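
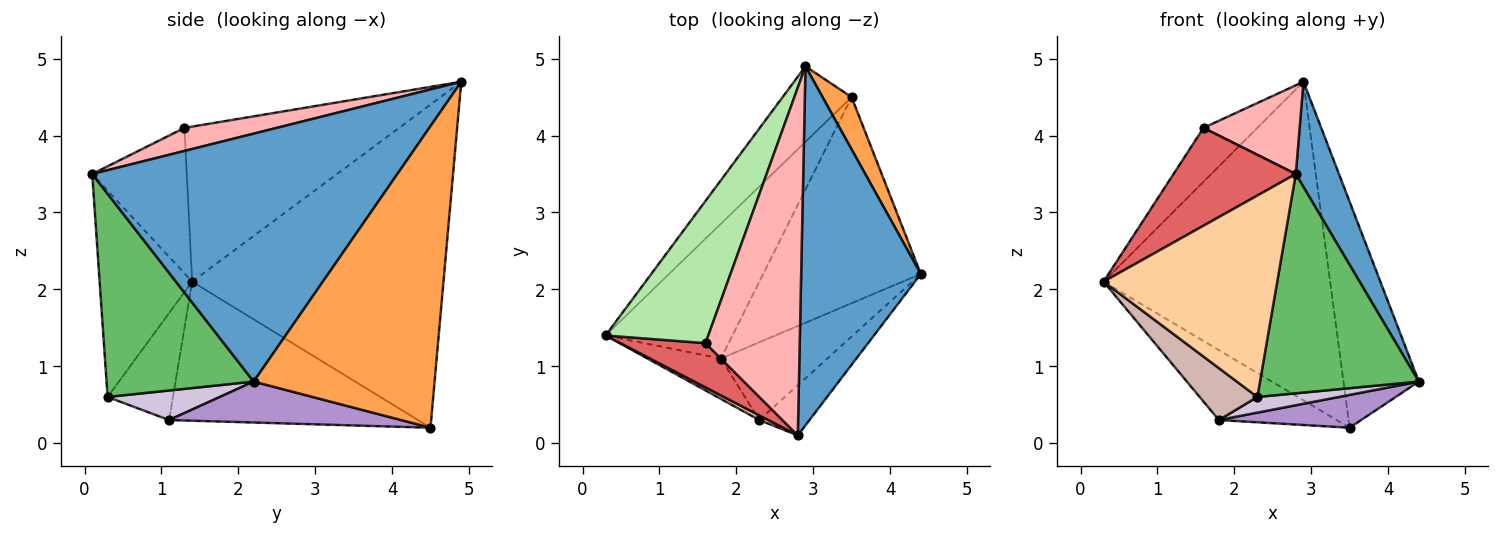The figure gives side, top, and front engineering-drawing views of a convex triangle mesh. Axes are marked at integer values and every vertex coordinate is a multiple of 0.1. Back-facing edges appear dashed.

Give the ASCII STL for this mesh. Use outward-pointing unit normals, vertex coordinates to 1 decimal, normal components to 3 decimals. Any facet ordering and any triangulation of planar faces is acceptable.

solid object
 facet normal 0.893 -0.126 0.431
  outer loop
   vertex 2.8 0.1 3.5
   vertex 4.4 2.2 0.8
   vertex 2.9 4.9 4.7
  endloop
 endfacet
 facet normal -0.734 0.661 -0.157
  outer loop
   vertex 3.5 4.5 0.2
   vertex 0.3 1.4 2.1
   vertex 2.9 4.9 4.7
  endloop
 endfacet
 facet normal 0.920 0.383 0.089
  outer loop
   vertex 3.5 4.5 0.2
   vertex 2.9 4.9 4.7
   vertex 4.4 2.2 0.8
  endloop
 endfacet
 facet normal -0.470 -0.882 0.020
  outer loop
   vertex 2.3 0.3 0.6
   vertex 2.8 0.1 3.5
   vertex 0.3 1.4 2.1
  endloop
 endfacet
 facet normal 0.670 -0.723 -0.165
  outer loop
   vertex 2.3 0.3 0.6
   vertex 4.4 2.2 0.8
   vertex 2.8 0.1 3.5
  endloop
 endfacet
 facet normal -0.816 0.205 0.541
  outer loop
   vertex 1.6 1.3 4.1
   vertex 2.9 4.9 4.7
   vertex 0.3 1.4 2.1
  endloop
 endfacet
 facet normal -0.576 -0.745 0.337
  outer loop
   vertex 1.6 1.3 4.1
   vertex 0.3 1.4 2.1
   vertex 2.8 0.1 3.5
  endloop
 endfacet
 facet normal 0.231 -0.241 0.943
  outer loop
   vertex 1.6 1.3 4.1
   vertex 2.8 0.1 3.5
   vertex 2.9 4.9 4.7
  endloop
 endfacet
 facet normal 0.248 -0.152 -0.957
  outer loop
   vertex 1.8 1.1 0.3
   vertex 3.5 4.5 0.2
   vertex 4.4 2.2 0.8
  endloop
 endfacet
 facet normal 0.263 -0.191 -0.946
  outer loop
   vertex 1.8 1.1 0.3
   vertex 4.4 2.2 0.8
   vertex 2.3 0.3 0.6
  endloop
 endfacet
 facet normal -0.697 0.330 -0.636
  outer loop
   vertex 1.8 1.1 0.3
   vertex 0.3 1.4 2.1
   vertex 3.5 4.5 0.2
  endloop
 endfacet
 facet normal -0.667 -0.588 -0.458
  outer loop
   vertex 1.8 1.1 0.3
   vertex 2.3 0.3 0.6
   vertex 0.3 1.4 2.1
  endloop
 endfacet
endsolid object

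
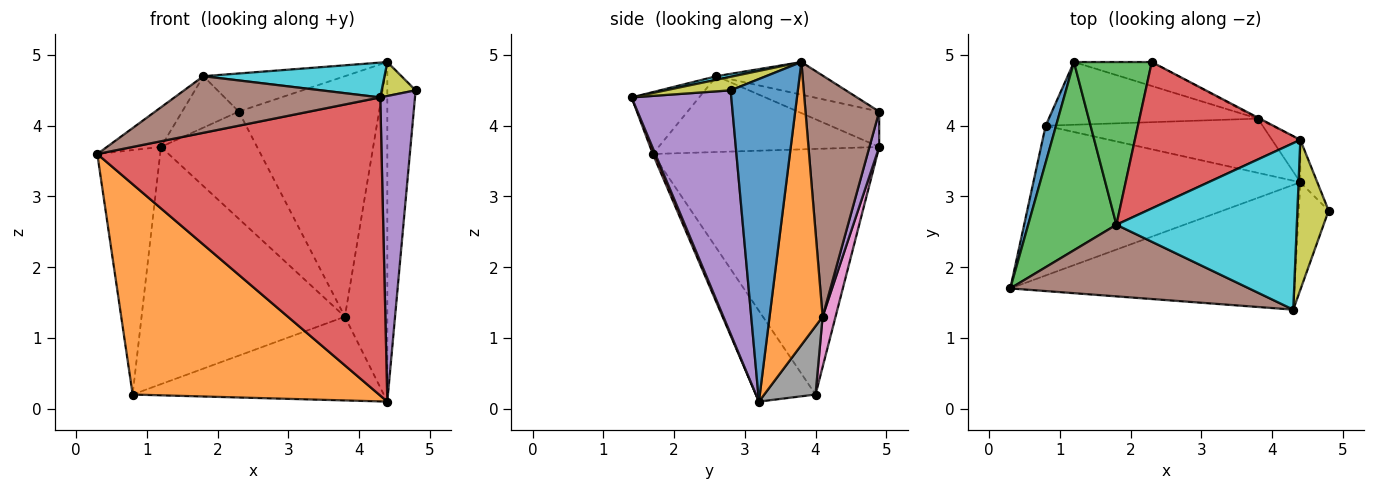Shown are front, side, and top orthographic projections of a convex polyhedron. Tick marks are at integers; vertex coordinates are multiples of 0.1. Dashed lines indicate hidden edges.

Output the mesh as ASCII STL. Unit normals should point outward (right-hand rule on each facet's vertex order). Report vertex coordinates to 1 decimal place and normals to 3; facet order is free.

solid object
 facet normal -0.962 0.269 0.041
  outer loop
   vertex 0.8 4.0 0.2
   vertex 0.3 1.7 3.6
   vertex 1.2 4.9 3.7
  endloop
 endfacet
 facet normal -0.193 -0.799 -0.569
  outer loop
   vertex 0.8 4.0 0.2
   vertex 4.4 3.2 0.1
   vertex 0.3 1.7 3.6
  endloop
 endfacet
 facet normal -0.644 0.158 0.749
  outer loop
   vertex 1.8 2.6 4.7
   vertex 1.2 4.9 3.7
   vertex 0.3 1.7 3.6
  endloop
 endfacet
 facet normal 0.008 -0.922 -0.386
  outer loop
   vertex 4.3 1.4 4.4
   vertex 0.3 1.7 3.6
   vertex 4.4 3.2 0.1
  endloop
 endfacet
 facet normal 0.938 -0.327 -0.115
  outer loop
   vertex 4.3 1.4 4.4
   vertex 4.4 3.2 0.1
   vertex 4.8 2.8 4.5
  endloop
 endfacet
 facet normal -0.199 -0.608 0.769
  outer loop
   vertex 4.3 1.4 4.4
   vertex 1.8 2.6 4.7
   vertex 0.3 1.7 3.6
  endloop
 endfacet
 facet normal 0.061 0.965 -0.255
  outer loop
   vertex 3.8 4.1 1.3
   vertex 0.8 4.0 0.2
   vertex 1.2 4.9 3.7
  endloop
 endfacet
 facet normal 0.169 0.827 -0.536
  outer loop
   vertex 3.8 4.1 1.3
   vertex 4.4 3.2 0.1
   vertex 0.8 4.0 0.2
  endloop
 endfacet
 facet normal 0.390 -0.203 0.898
  outer loop
   vertex 4.4 3.8 4.9
   vertex 4.3 1.4 4.4
   vertex 4.8 2.8 4.5
  endloop
 endfacet
 facet normal 0.019 -0.205 0.979
  outer loop
   vertex 4.4 3.8 4.9
   vertex 1.8 2.6 4.7
   vertex 4.3 1.4 4.4
  endloop
 endfacet
 facet normal 0.921 0.388 -0.048
  outer loop
   vertex 4.4 3.8 4.9
   vertex 4.8 2.8 4.5
   vertex 4.4 3.2 0.1
  endloop
 endfacet
 facet normal 0.778 0.623 -0.078
  outer loop
   vertex 4.4 3.8 4.9
   vertex 4.4 3.2 0.1
   vertex 3.8 4.1 1.3
  endloop
 endfacet
 facet normal -0.398 0.277 0.875
  outer loop
   vertex 2.3 4.9 4.2
   vertex 1.2 4.9 3.7
   vertex 1.8 2.6 4.7
  endloop
 endfacet
 facet normal -0.187 0.247 0.951
  outer loop
   vertex 2.3 4.9 4.2
   vertex 1.8 2.6 4.7
   vertex 4.4 3.8 4.9
  endloop
 endfacet
 facet normal 0.099 0.971 -0.217
  outer loop
   vertex 2.3 4.9 4.2
   vertex 3.8 4.1 1.3
   vertex 1.2 4.9 3.7
  endloop
 endfacet
 facet normal 0.465 0.885 -0.004
  outer loop
   vertex 2.3 4.9 4.2
   vertex 4.4 3.8 4.9
   vertex 3.8 4.1 1.3
  endloop
 endfacet
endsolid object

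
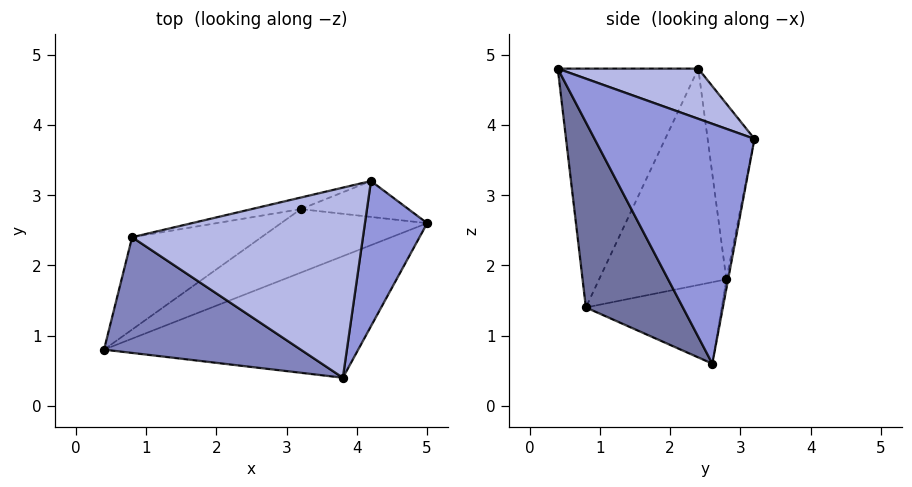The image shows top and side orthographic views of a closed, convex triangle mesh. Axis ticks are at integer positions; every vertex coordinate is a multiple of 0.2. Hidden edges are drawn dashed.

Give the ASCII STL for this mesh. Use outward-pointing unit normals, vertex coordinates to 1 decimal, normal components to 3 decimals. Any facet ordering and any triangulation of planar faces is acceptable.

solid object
 facet normal 0.278 -0.881 -0.382
  outer loop
   vertex 3.8 0.4 4.8
   vertex 0.4 0.8 1.4
   vertex 5.0 2.6 0.6
  endloop
 endfacet
 facet normal -0.505 -0.757 0.416
  outer loop
   vertex 0.8 2.4 4.8
   vertex 0.4 0.8 1.4
   vertex 3.8 0.4 4.8
  endloop
 endfacet
 facet normal 0.967 -0.049 0.251
  outer loop
   vertex 4.2 3.2 3.8
   vertex 3.8 0.4 4.8
   vertex 5.0 2.6 0.6
  endloop
 endfacet
 facet normal 0.202 0.304 0.931
  outer loop
   vertex 4.2 3.2 3.8
   vertex 0.8 2.4 4.8
   vertex 3.8 0.4 4.8
  endloop
 endfacet
 facet normal -0.370 0.651 -0.663
  outer loop
   vertex 3.2 2.8 1.8
   vertex 5.0 2.6 0.6
   vertex 0.4 0.8 1.4
  endloop
 endfacet
 facet normal -0.522 0.794 -0.312
  outer loop
   vertex 3.2 2.8 1.8
   vertex 0.4 0.8 1.4
   vertex 0.8 2.4 4.8
  endloop
 endfacet
 facet normal -0.016 0.982 -0.188
  outer loop
   vertex 3.2 2.8 1.8
   vertex 4.2 3.2 3.8
   vertex 5.0 2.6 0.6
  endloop
 endfacet
 facet normal -0.248 0.966 -0.069
  outer loop
   vertex 3.2 2.8 1.8
   vertex 0.8 2.4 4.8
   vertex 4.2 3.2 3.8
  endloop
 endfacet
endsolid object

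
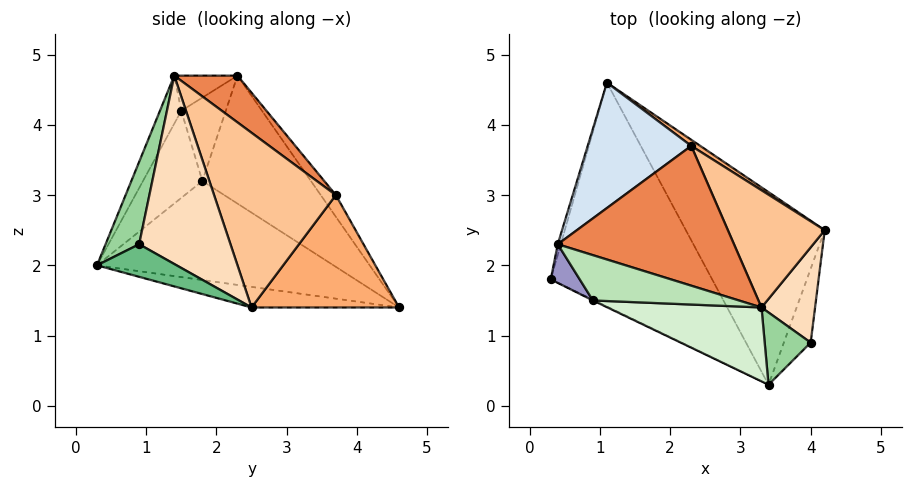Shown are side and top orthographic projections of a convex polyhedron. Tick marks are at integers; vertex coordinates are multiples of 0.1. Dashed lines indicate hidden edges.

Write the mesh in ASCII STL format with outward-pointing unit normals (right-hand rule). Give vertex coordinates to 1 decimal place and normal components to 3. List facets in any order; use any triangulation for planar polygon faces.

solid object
 facet normal -0.965 0.261 -0.023
  outer loop
   vertex 0.4 2.3 4.7
   vertex 1.1 4.6 1.4
   vertex 0.3 1.8 3.2
  endloop
 endfacet
 facet normal -0.486 -0.370 -0.792
  outer loop
   vertex 3.4 0.3 2.0
   vertex 0.3 1.8 3.2
   vertex 1.1 4.6 1.4
  endloop
 endfacet
 facet normal -0.143 -0.212 -0.967
  outer loop
   vertex 3.4 0.3 2.0
   vertex 1.1 4.6 1.4
   vertex 4.2 2.5 1.4
  endloop
 endfacet
 facet normal -0.115 0.826 0.551
  outer loop
   vertex 2.3 3.7 3.0
   vertex 1.1 4.6 1.4
   vertex 0.4 2.3 4.7
  endloop
 endfacet
 facet normal 0.198 0.637 0.745
  outer loop
   vertex 2.3 3.7 3.0
   vertex 0.4 2.3 4.7
   vertex 3.3 1.4 4.7
  endloop
 endfacet
 facet normal 0.560 0.827 0.045
  outer loop
   vertex 2.3 3.7 3.0
   vertex 4.2 2.5 1.4
   vertex 1.1 4.6 1.4
  endloop
 endfacet
 facet normal 0.704 0.594 0.390
  outer loop
   vertex 2.3 3.7 3.0
   vertex 3.3 1.4 4.7
   vertex 4.2 2.5 1.4
  endloop
 endfacet
 facet normal 0.961 0.034 0.273
  outer loop
   vertex 4.0 0.9 2.3
   vertex 4.2 2.5 1.4
   vertex 3.3 1.4 4.7
  endloop
 endfacet
 facet normal 0.703 -0.413 -0.579
  outer loop
   vertex 4.0 0.9 2.3
   vertex 3.4 0.3 2.0
   vertex 4.2 2.5 1.4
  endloop
 endfacet
 facet normal 0.582 -0.745 0.325
  outer loop
   vertex 4.0 0.9 2.3
   vertex 3.3 1.4 4.7
   vertex 3.4 0.3 2.0
  endloop
 endfacet
 facet normal -0.187 -0.602 0.776
  outer loop
   vertex 0.9 1.5 4.2
   vertex 3.3 1.4 4.7
   vertex 0.4 2.3 4.7
  endloop
 endfacet
 facet normal -0.116 -0.921 0.371
  outer loop
   vertex 0.9 1.5 4.2
   vertex 3.4 0.3 2.0
   vertex 3.3 1.4 4.7
  endloop
 endfacet
 facet normal -0.739 -0.623 0.257
  outer loop
   vertex 0.9 1.5 4.2
   vertex 0.4 2.3 4.7
   vertex 0.3 1.8 3.2
  endloop
 endfacet
 facet normal -0.438 -0.899 -0.007
  outer loop
   vertex 0.9 1.5 4.2
   vertex 0.3 1.8 3.2
   vertex 3.4 0.3 2.0
  endloop
 endfacet
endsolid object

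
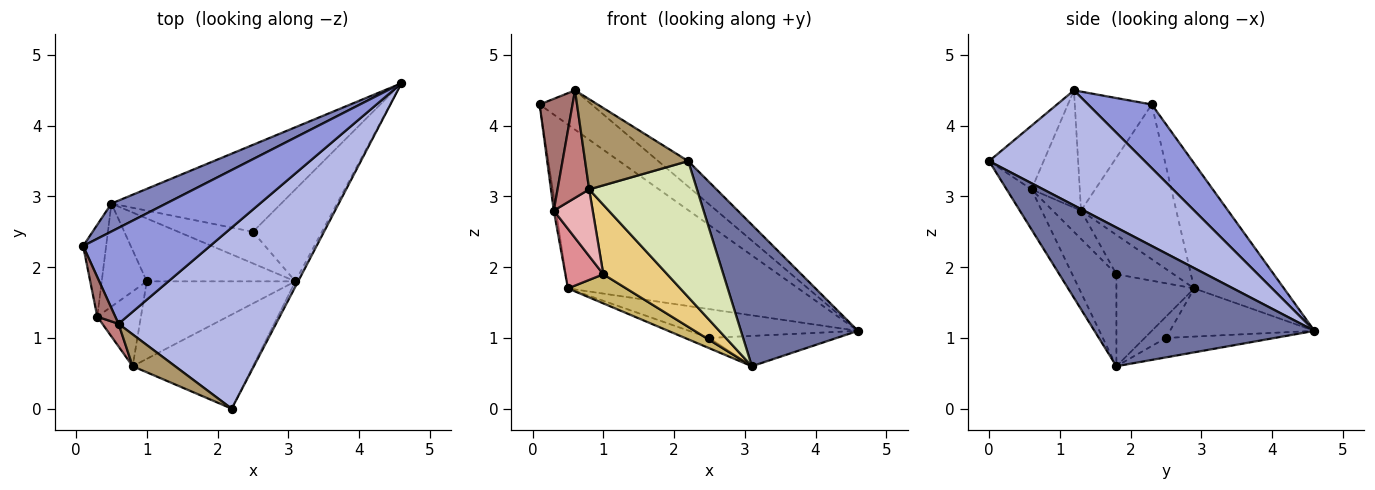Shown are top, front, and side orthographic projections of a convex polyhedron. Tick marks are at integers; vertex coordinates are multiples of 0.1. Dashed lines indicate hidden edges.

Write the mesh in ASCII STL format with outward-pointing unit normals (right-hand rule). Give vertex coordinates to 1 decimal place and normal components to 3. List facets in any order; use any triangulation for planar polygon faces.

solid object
 facet normal 0.883 -0.470 -0.018
  outer loop
   vertex 3.1 1.8 0.6
   vertex 4.6 4.6 1.1
   vertex 2.2 0.0 3.5
  endloop
 endfacet
 facet normal -0.359 0.920 0.157
  outer loop
   vertex 0.5 2.9 1.7
   vertex 0.1 2.3 4.3
   vertex 4.6 4.6 1.1
  endloop
 endfacet
 facet normal 0.421 0.344 0.839
  outer loop
   vertex 0.6 1.2 4.5
   vertex 4.6 4.6 1.1
   vertex 0.1 2.3 4.3
  endloop
 endfacet
 facet normal 0.586 0.113 0.802
  outer loop
   vertex 0.6 1.2 4.5
   vertex 2.2 0.0 3.5
   vertex 4.6 4.6 1.1
  endloop
 endfacet
 facet normal -0.259 0.302 -0.917
  outer loop
   vertex 2.5 2.5 1.0
   vertex 4.6 4.6 1.1
   vertex 3.1 1.8 0.6
  endloop
 endfacet
 facet normal -0.260 0.304 -0.917
  outer loop
   vertex 2.5 2.5 1.0
   vertex 0.5 2.9 1.7
   vertex 4.6 4.6 1.1
  endloop
 endfacet
 facet normal -0.261 0.301 -0.917
  outer loop
   vertex 2.5 2.5 1.0
   vertex 3.1 1.8 0.6
   vertex 0.5 2.9 1.7
  endloop
 endfacet
 facet normal -0.186 -0.808 -0.559
  outer loop
   vertex 0.8 0.6 3.1
   vertex 3.1 1.8 0.6
   vertex 2.2 0.0 3.5
  endloop
 endfacet
 facet normal -0.447 -0.844 0.298
  outer loop
   vertex 0.8 0.6 3.1
   vertex 2.2 0.0 3.5
   vertex 0.6 1.2 4.5
  endloop
 endfacet
 facet normal -0.490 -0.366 -0.791
  outer loop
   vertex 1.0 1.8 1.9
   vertex 0.5 2.9 1.7
   vertex 3.1 1.8 0.6
  endloop
 endfacet
 facet normal -0.419 -0.606 -0.676
  outer loop
   vertex 1.0 1.8 1.9
   vertex 3.1 1.8 0.6
   vertex 0.8 0.6 3.1
  endloop
 endfacet
 facet normal -0.989 0.023 -0.147
  outer loop
   vertex 0.3 1.3 2.8
   vertex 0.1 2.3 4.3
   vertex 0.5 2.9 1.7
  endloop
 endfacet
 facet normal -0.911 -0.389 0.138
  outer loop
   vertex 0.3 1.3 2.8
   vertex 0.6 1.2 4.5
   vertex 0.1 2.3 4.3
  endloop
 endfacet
 facet normal -0.831 -0.544 0.115
  outer loop
   vertex 0.3 1.3 2.8
   vertex 0.8 0.6 3.1
   vertex 0.6 1.2 4.5
  endloop
 endfacet
 facet normal -0.603 -0.400 -0.691
  outer loop
   vertex 0.3 1.3 2.8
   vertex 0.5 2.9 1.7
   vertex 1.0 1.8 1.9
  endloop
 endfacet
 facet normal -0.436 -0.599 -0.672
  outer loop
   vertex 0.3 1.3 2.8
   vertex 1.0 1.8 1.9
   vertex 0.8 0.6 3.1
  endloop
 endfacet
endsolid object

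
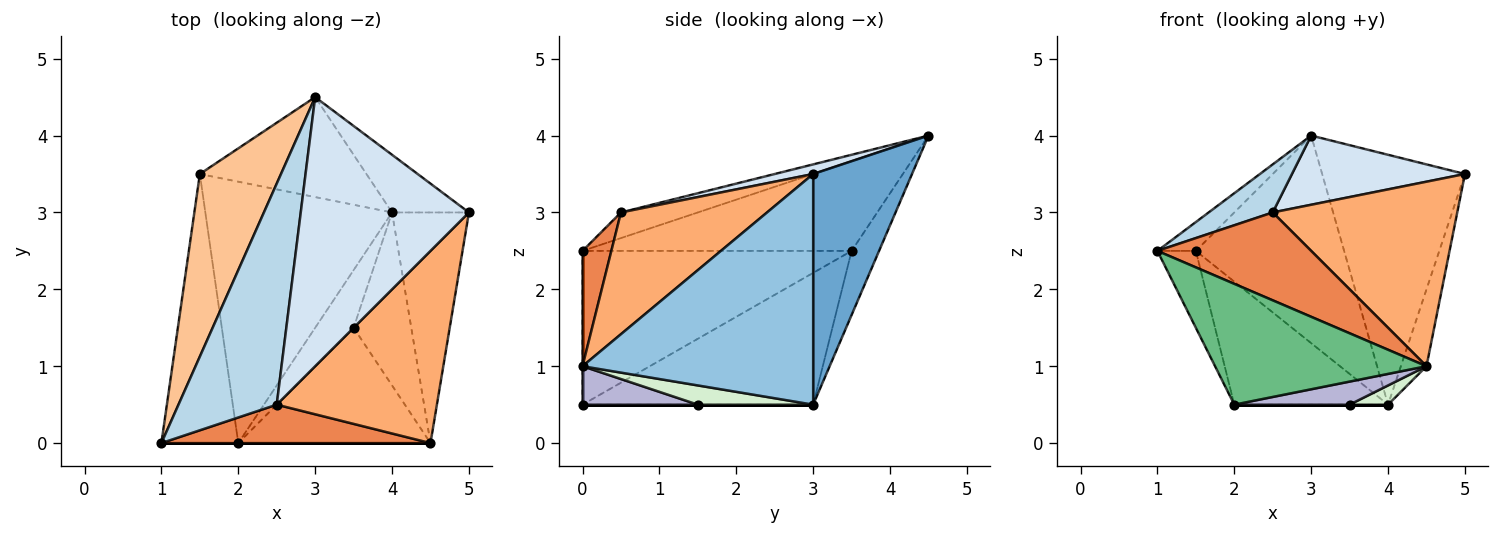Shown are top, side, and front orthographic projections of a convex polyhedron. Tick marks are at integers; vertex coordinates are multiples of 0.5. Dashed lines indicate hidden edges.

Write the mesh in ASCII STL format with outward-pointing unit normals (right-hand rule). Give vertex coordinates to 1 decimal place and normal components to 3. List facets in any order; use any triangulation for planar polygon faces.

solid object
 facet normal 0.559 0.808 -0.186
  outer loop
   vertex 4.0 3.0 0.5
   vertex 3.0 4.5 4.0
   vertex 5.0 3.0 3.5
  endloop
 endfacet
 facet normal 0.943 0.105 -0.314
  outer loop
   vertex 4.5 0.0 1.0
   vertex 4.0 3.0 0.5
   vertex 5.0 3.0 3.5
  endloop
 endfacet
 facet normal -0.247 -0.206 0.947
  outer loop
   vertex 2.5 0.5 3.0
   vertex 3.0 4.5 4.0
   vertex 1.0 0.0 2.5
  endloop
 endfacet
 facet normal 0.055 -0.249 0.967
  outer loop
   vertex 2.5 0.5 3.0
   vertex 5.0 3.0 3.5
   vertex 3.0 4.5 4.0
  endloop
 endfacet
 facet normal 0.169 -0.903 0.395
  outer loop
   vertex 2.5 0.5 3.0
   vertex 1.0 0.0 2.5
   vertex 4.5 0.0 1.0
  endloop
 endfacet
 facet normal 0.481 -0.607 0.633
  outer loop
   vertex 2.5 0.5 3.0
   vertex 4.5 0.0 1.0
   vertex 5.0 3.0 3.5
  endloop
 endfacet
 facet normal -0.737 0.105 0.667
  outer loop
   vertex 1.5 3.5 2.5
   vertex 1.0 0.0 2.5
   vertex 3.0 4.5 4.0
  endloop
 endfacet
 facet normal -0.165 0.889 -0.428
  outer loop
   vertex 1.5 3.5 2.5
   vertex 3.0 4.5 4.0
   vertex 4.0 3.0 0.5
  endloop
 endfacet
 facet normal 0.000 -1.000 0.000
  outer loop
   vertex 2.0 0.0 0.5
   vertex 4.5 0.0 1.0
   vertex 1.0 0.0 2.5
  endloop
 endfacet
 facet normal -0.887 0.127 -0.444
  outer loop
   vertex 2.0 0.0 0.5
   vertex 1.0 0.0 2.5
   vertex 1.5 3.5 2.5
  endloop
 endfacet
 facet normal -0.538 0.359 -0.763
  outer loop
   vertex 2.0 0.0 0.5
   vertex 1.5 3.5 2.5
   vertex 4.0 3.0 0.5
  endloop
 endfacet
 facet normal 0.314 -0.105 -0.943
  outer loop
   vertex 3.5 1.5 0.5
   vertex 4.0 3.0 0.5
   vertex 4.5 0.0 1.0
  endloop
 endfacet
 facet normal 0.000 0.000 -1.000
  outer loop
   vertex 3.5 1.5 0.5
   vertex 2.0 0.0 0.5
   vertex 4.0 3.0 0.5
  endloop
 endfacet
 facet normal 0.192 -0.192 -0.962
  outer loop
   vertex 3.5 1.5 0.5
   vertex 4.5 0.0 1.0
   vertex 2.0 0.0 0.5
  endloop
 endfacet
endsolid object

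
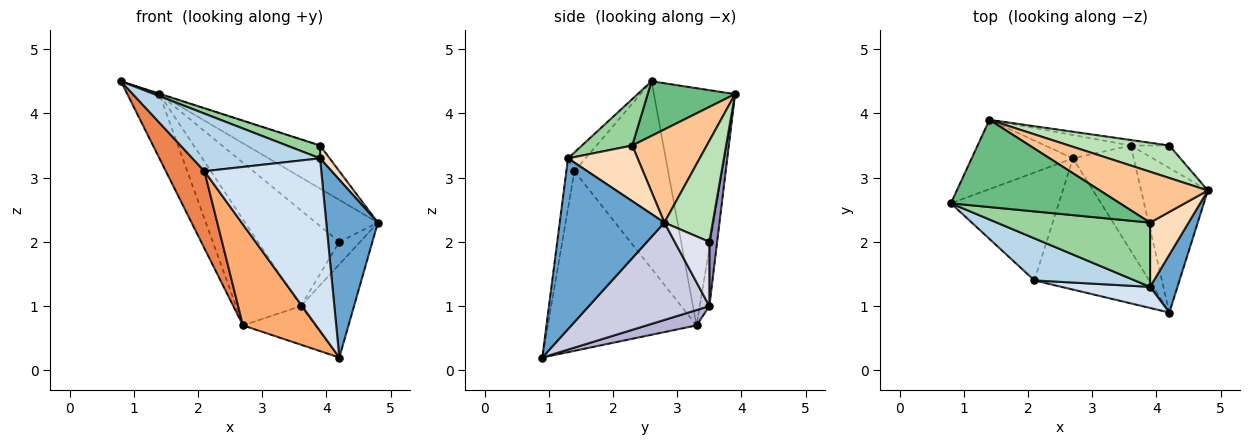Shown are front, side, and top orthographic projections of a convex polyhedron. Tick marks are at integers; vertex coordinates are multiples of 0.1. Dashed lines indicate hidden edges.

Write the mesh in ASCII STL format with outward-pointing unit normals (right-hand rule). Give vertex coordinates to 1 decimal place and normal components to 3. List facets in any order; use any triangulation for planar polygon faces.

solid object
 facet normal 0.888 -0.438 0.142
  outer loop
   vertex 3.9 1.3 3.3
   vertex 4.2 0.9 0.2
   vertex 4.8 2.8 2.3
  endloop
 endfacet
 facet normal -0.864 0.342 -0.369
  outer loop
   vertex 2.7 3.3 0.7
   vertex 0.8 2.6 4.5
   vertex 1.4 3.9 4.3
  endloop
 endfacet
 facet normal -0.110 -0.803 0.586
  outer loop
   vertex 2.1 1.4 3.1
   vertex 3.9 1.3 3.3
   vertex 0.8 2.6 4.5
  endloop
 endfacet
 facet normal -0.068 -0.990 0.121
  outer loop
   vertex 2.1 1.4 3.1
   vertex 4.2 0.9 0.2
   vertex 3.9 1.3 3.3
  endloop
 endfacet
 facet normal -0.816 -0.336 -0.470
  outer loop
   vertex 2.1 1.4 3.1
   vertex 0.8 2.6 4.5
   vertex 2.7 3.3 0.7
  endloop
 endfacet
 facet normal -0.778 -0.383 -0.498
  outer loop
   vertex 2.1 1.4 3.1
   vertex 2.7 3.3 0.7
   vertex 4.2 0.9 0.2
  endloop
 endfacet
 facet normal 0.550 0.540 0.637
  outer loop
   vertex 3.9 2.3 3.5
   vertex 4.8 2.8 2.3
   vertex 1.4 3.9 4.3
  endloop
 endfacet
 facet normal 0.817 -0.113 0.566
  outer loop
   vertex 3.9 2.3 3.5
   vertex 3.9 1.3 3.3
   vertex 4.8 2.8 2.3
  endloop
 endfacet
 facet normal 0.307 0.005 0.952
  outer loop
   vertex 3.9 2.3 3.5
   vertex 1.4 3.9 4.3
   vertex 0.8 2.6 4.5
  endloop
 endfacet
 facet normal 0.285 -0.188 0.940
  outer loop
   vertex 3.9 2.3 3.5
   vertex 0.8 2.6 4.5
   vertex 3.9 1.3 3.3
  endloop
 endfacet
 facet normal 0.524 0.673 0.521
  outer loop
   vertex 4.2 3.5 2.0
   vertex 1.4 3.9 4.3
   vertex 4.8 2.8 2.3
  endloop
 endfacet
 facet normal -0.144 0.966 -0.213
  outer loop
   vertex 3.6 3.5 1.0
   vertex 2.7 3.3 0.7
   vertex 1.4 3.9 4.3
  endloop
 endfacet
 facet normal 0.095 0.994 -0.057
  outer loop
   vertex 3.6 3.5 1.0
   vertex 1.4 3.9 4.3
   vertex 4.2 3.5 2.0
  endloop
 endfacet
 facet normal 0.230 0.334 -0.914
  outer loop
   vertex 3.6 3.5 1.0
   vertex 4.2 0.9 0.2
   vertex 2.7 3.3 0.7
  endloop
 endfacet
 facet normal 0.775 0.342 -0.531
  outer loop
   vertex 3.6 3.5 1.0
   vertex 4.8 2.8 2.3
   vertex 4.2 0.9 0.2
  endloop
 endfacet
 facet normal 0.762 0.457 -0.457
  outer loop
   vertex 3.6 3.5 1.0
   vertex 4.2 3.5 2.0
   vertex 4.8 2.8 2.3
  endloop
 endfacet
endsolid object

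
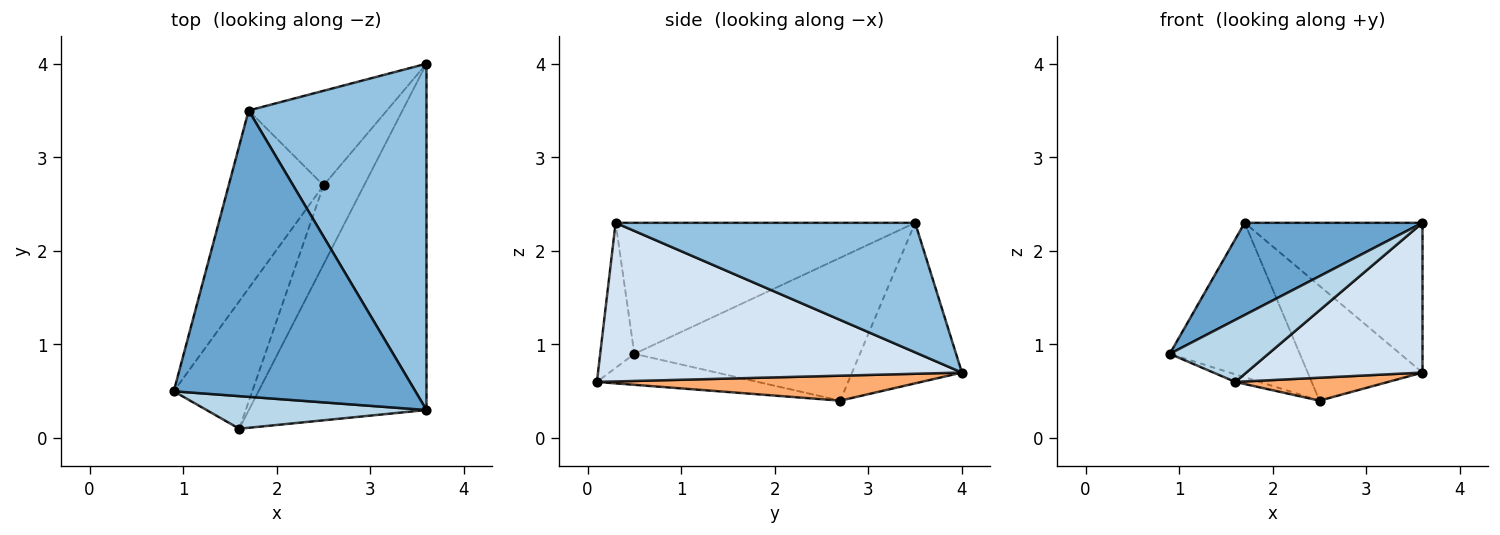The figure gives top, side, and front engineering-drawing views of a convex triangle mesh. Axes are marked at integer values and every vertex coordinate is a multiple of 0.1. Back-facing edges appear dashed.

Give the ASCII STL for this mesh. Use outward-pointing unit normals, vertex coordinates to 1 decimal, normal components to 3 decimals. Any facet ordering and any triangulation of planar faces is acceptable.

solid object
 facet normal -0.459 -0.272 0.846
  outer loop
   vertex 1.7 3.5 2.3
   vertex 0.9 0.5 0.9
   vertex 3.6 0.3 2.3
  endloop
 endfacet
 facet normal 0.556 0.330 0.763
  outer loop
   vertex 1.7 3.5 2.3
   vertex 3.6 0.3 2.3
   vertex 3.6 4.0 0.7
  endloop
 endfacet
 facet normal -0.293 -0.846 0.445
  outer loop
   vertex 1.6 0.1 0.6
   vertex 3.6 0.3 2.3
   vertex 0.9 0.5 0.9
  endloop
 endfacet
 facet normal 0.634 -0.307 -0.710
  outer loop
   vertex 1.6 0.1 0.6
   vertex 3.6 4.0 0.7
   vertex 3.6 0.3 2.3
  endloop
 endfacet
 facet normal -0.366 0.055 -0.929
  outer loop
   vertex 2.5 2.7 0.4
   vertex 1.6 0.1 0.6
   vertex 0.9 0.5 0.9
  endloop
 endfacet
 facet normal 0.509 -0.240 -0.827
  outer loop
   vertex 2.5 2.7 0.4
   vertex 3.6 4.0 0.7
   vertex 1.6 0.1 0.6
  endloop
 endfacet
 facet normal -0.751 0.433 -0.499
  outer loop
   vertex 2.5 2.7 0.4
   vertex 0.9 0.5 0.9
   vertex 1.7 3.5 2.3
  endloop
 endfacet
 facet normal -0.594 0.621 -0.512
  outer loop
   vertex 2.5 2.7 0.4
   vertex 1.7 3.5 2.3
   vertex 3.6 4.0 0.7
  endloop
 endfacet
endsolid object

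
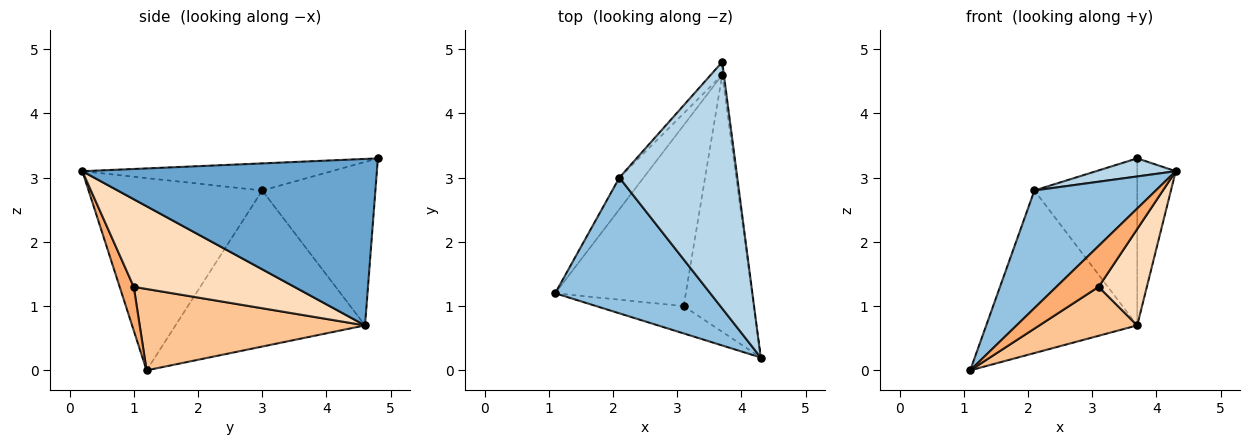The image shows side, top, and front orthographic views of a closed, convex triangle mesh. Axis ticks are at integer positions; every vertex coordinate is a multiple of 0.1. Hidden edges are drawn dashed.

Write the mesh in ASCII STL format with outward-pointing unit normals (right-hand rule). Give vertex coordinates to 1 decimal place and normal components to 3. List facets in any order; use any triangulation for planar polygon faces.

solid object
 facet normal 0.991 0.130 -0.010
  outer loop
   vertex 3.7 4.6 0.7
   vertex 3.7 4.8 3.3
   vertex 4.3 0.2 3.1
  endloop
 endfacet
 facet normal -0.684 -0.478 0.551
  outer loop
   vertex 2.1 3.0 2.8
   vertex 1.1 1.2 0.0
   vertex 4.3 0.2 3.1
  endloop
 endfacet
 facet normal -0.223 -0.071 0.972
  outer loop
   vertex 2.1 3.0 2.8
   vertex 4.3 0.2 3.1
   vertex 3.7 4.8 3.3
  endloop
 endfacet
 facet normal -0.776 0.619 -0.120
  outer loop
   vertex 2.1 3.0 2.8
   vertex 3.7 4.6 0.7
   vertex 1.1 1.2 0.0
  endloop
 endfacet
 facet normal -0.739 0.671 -0.052
  outer loop
   vertex 2.1 3.0 2.8
   vertex 3.7 4.8 3.3
   vertex 3.7 4.6 0.7
  endloop
 endfacet
 facet normal 0.267 -0.802 -0.535
  outer loop
   vertex 3.1 1.0 1.3
   vertex 4.3 0.2 3.1
   vertex 1.1 1.2 0.0
  endloop
 endfacet
 facet normal 0.515 -0.224 -0.827
  outer loop
   vertex 3.1 1.0 1.3
   vertex 1.1 1.2 0.0
   vertex 3.7 4.6 0.7
  endloop
 endfacet
 facet normal 0.760 -0.228 -0.608
  outer loop
   vertex 3.1 1.0 1.3
   vertex 3.7 4.6 0.7
   vertex 4.3 0.2 3.1
  endloop
 endfacet
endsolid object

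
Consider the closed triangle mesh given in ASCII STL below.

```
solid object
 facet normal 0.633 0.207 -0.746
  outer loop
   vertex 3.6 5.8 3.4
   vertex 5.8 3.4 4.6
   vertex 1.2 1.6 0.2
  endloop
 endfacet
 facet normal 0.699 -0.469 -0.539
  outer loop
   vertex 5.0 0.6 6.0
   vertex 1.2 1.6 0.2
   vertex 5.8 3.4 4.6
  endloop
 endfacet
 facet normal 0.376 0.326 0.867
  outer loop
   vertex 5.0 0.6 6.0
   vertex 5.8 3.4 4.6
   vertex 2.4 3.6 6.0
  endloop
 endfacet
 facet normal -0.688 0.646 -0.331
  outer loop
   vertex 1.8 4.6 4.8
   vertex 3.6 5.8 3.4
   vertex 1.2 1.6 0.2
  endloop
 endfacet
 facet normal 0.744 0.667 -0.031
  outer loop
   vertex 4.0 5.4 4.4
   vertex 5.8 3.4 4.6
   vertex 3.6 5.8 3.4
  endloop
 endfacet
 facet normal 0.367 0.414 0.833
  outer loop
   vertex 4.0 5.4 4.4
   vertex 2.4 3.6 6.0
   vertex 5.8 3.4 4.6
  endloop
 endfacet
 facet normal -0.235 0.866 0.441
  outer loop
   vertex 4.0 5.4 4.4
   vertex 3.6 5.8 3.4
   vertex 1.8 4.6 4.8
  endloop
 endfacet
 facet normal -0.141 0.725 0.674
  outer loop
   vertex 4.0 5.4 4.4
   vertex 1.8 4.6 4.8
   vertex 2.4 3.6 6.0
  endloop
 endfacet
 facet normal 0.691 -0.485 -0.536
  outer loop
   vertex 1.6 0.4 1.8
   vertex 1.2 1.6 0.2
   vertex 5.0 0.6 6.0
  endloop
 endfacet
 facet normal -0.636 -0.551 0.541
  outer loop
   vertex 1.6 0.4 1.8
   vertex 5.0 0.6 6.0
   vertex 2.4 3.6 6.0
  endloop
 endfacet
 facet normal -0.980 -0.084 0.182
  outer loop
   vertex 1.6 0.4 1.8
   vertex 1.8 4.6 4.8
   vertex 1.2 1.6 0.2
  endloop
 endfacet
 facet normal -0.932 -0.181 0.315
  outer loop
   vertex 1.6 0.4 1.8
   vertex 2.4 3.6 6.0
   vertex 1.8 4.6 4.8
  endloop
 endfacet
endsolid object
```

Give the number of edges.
18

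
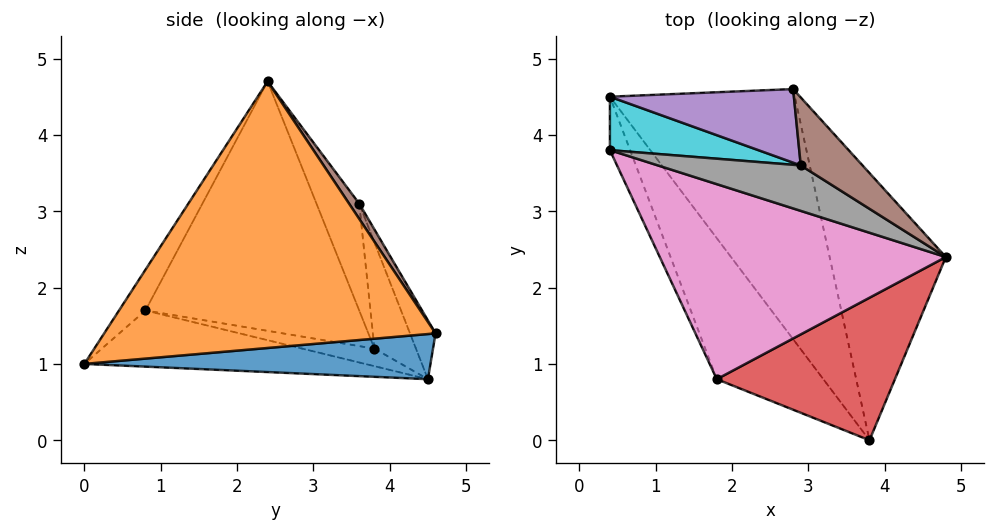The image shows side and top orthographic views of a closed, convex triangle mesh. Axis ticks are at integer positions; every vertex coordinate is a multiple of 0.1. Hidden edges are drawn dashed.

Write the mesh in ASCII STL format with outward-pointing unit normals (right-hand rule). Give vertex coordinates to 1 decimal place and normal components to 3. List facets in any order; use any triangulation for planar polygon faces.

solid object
 facet normal 0.235 0.135 -0.963
  outer loop
   vertex 2.8 4.6 1.4
   vertex 3.8 0.0 1.0
   vertex 0.4 4.5 0.8
  endloop
 endfacet
 facet normal 0.893 0.228 -0.389
  outer loop
   vertex 2.8 4.6 1.4
   vertex 4.8 2.4 4.7
   vertex 3.8 0.0 1.0
  endloop
 endfacet
 facet normal -0.434 -0.365 -0.824
  outer loop
   vertex 1.8 0.8 1.7
   vertex 0.4 4.5 0.8
   vertex 3.8 0.0 1.0
  endloop
 endfacet
 facet normal -0.129 -0.816 0.564
  outer loop
   vertex 1.8 0.8 1.7
   vertex 3.8 0.0 1.0
   vertex 4.8 2.4 4.7
  endloop
 endfacet
 facet normal -0.162 0.846 0.507
  outer loop
   vertex 2.9 3.6 3.1
   vertex 2.8 4.6 1.4
   vertex 0.4 4.5 0.8
  endloop
 endfacet
 facet normal 0.123 0.859 0.498
  outer loop
   vertex 2.9 3.6 3.1
   vertex 4.8 2.4 4.7
   vertex 2.8 4.6 1.4
  endloop
 endfacet
 facet normal -0.647 -0.178 0.742
  outer loop
   vertex 0.4 3.8 1.2
   vertex 1.8 0.8 1.7
   vertex 4.8 2.4 4.7
  endloop
 endfacet
 facet normal -0.595 0.118 0.795
  outer loop
   vertex 0.4 3.8 1.2
   vertex 4.8 2.4 4.7
   vertex 2.9 3.6 3.1
  endloop
 endfacet
 facet normal -0.602 -0.396 -0.694
  outer loop
   vertex 0.4 3.8 1.2
   vertex 0.4 4.5 0.8
   vertex 1.8 0.8 1.7
  endloop
 endfacet
 facet normal -0.527 0.422 0.738
  outer loop
   vertex 0.4 3.8 1.2
   vertex 2.9 3.6 3.1
   vertex 0.4 4.5 0.8
  endloop
 endfacet
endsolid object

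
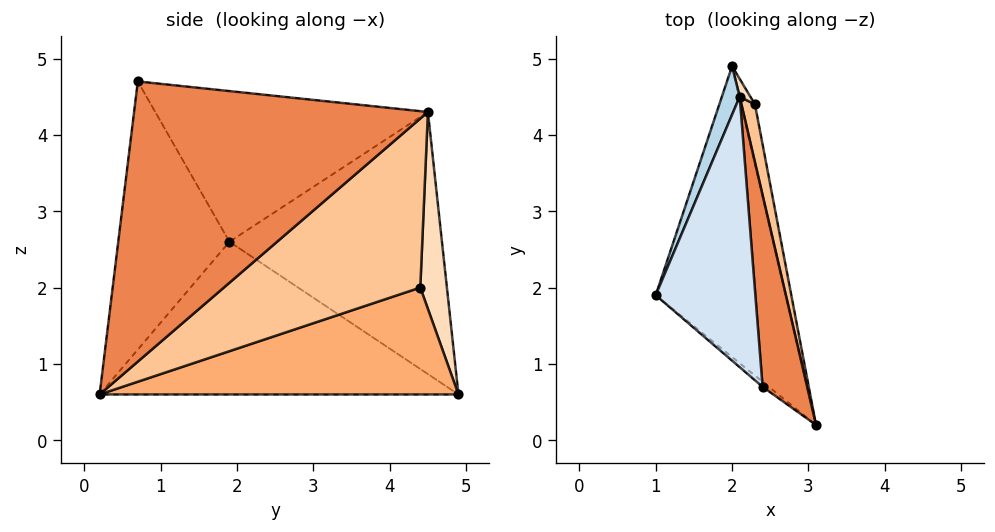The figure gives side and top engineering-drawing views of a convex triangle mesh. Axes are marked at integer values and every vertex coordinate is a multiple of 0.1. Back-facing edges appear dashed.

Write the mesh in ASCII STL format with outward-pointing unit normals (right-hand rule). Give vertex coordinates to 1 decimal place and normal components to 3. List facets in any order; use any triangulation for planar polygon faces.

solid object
 facet normal -0.750 -0.175 -0.638
  outer loop
   vertex 2.0 4.9 0.6
   vertex 3.1 0.2 0.6
   vertex 1.0 1.9 2.6
  endloop
 endfacet
 facet normal -0.638 -0.770 -0.015
  outer loop
   vertex 2.4 0.7 4.7
   vertex 1.0 1.9 2.6
   vertex 3.1 0.2 0.6
  endloop
 endfacet
 facet normal -0.933 0.353 0.063
  outer loop
   vertex 2.1 4.5 4.3
   vertex 2.0 4.9 0.6
   vertex 1.0 1.9 2.6
  endloop
 endfacet
 facet normal -0.834 -0.008 0.552
  outer loop
   vertex 2.1 4.5 4.3
   vertex 1.0 1.9 2.6
   vertex 2.4 0.7 4.7
  endloop
 endfacet
 facet normal 0.983 0.094 0.156
  outer loop
   vertex 2.1 4.5 4.3
   vertex 2.4 0.7 4.7
   vertex 3.1 0.2 0.6
  endloop
 endfacet
 facet normal 0.966 0.226 -0.126
  outer loop
   vertex 2.3 4.4 2.0
   vertex 3.1 0.2 0.6
   vertex 2.0 4.9 0.6
  endloop
 endfacet
 facet normal 0.984 0.161 0.079
  outer loop
   vertex 2.3 4.4 2.0
   vertex 2.1 4.5 4.3
   vertex 3.1 0.2 0.6
  endloop
 endfacet
 facet normal 0.799 0.600 0.043
  outer loop
   vertex 2.3 4.4 2.0
   vertex 2.0 4.9 0.6
   vertex 2.1 4.5 4.3
  endloop
 endfacet
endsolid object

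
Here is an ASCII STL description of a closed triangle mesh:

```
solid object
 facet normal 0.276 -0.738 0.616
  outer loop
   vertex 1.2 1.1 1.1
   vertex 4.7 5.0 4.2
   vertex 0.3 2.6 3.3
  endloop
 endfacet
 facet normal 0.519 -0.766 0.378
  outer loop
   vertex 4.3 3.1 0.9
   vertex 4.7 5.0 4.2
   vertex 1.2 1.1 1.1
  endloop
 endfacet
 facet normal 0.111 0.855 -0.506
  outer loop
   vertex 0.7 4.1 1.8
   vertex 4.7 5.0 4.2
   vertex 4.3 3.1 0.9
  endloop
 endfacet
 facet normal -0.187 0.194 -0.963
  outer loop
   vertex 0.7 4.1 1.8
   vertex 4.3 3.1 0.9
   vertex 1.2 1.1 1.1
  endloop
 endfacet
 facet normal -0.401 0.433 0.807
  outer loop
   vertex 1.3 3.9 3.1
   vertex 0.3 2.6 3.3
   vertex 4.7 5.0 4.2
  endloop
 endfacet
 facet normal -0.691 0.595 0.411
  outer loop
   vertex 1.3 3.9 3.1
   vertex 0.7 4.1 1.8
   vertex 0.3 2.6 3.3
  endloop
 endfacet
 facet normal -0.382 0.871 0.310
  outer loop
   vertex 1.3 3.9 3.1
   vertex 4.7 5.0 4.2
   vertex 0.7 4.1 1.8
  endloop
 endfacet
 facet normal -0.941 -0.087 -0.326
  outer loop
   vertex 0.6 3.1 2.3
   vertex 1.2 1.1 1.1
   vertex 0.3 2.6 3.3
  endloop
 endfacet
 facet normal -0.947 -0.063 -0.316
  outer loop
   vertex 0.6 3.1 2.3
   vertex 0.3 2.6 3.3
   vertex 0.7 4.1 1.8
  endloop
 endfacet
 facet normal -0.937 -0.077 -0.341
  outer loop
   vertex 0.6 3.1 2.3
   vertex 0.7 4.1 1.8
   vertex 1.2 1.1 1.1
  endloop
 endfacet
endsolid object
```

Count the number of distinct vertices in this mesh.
7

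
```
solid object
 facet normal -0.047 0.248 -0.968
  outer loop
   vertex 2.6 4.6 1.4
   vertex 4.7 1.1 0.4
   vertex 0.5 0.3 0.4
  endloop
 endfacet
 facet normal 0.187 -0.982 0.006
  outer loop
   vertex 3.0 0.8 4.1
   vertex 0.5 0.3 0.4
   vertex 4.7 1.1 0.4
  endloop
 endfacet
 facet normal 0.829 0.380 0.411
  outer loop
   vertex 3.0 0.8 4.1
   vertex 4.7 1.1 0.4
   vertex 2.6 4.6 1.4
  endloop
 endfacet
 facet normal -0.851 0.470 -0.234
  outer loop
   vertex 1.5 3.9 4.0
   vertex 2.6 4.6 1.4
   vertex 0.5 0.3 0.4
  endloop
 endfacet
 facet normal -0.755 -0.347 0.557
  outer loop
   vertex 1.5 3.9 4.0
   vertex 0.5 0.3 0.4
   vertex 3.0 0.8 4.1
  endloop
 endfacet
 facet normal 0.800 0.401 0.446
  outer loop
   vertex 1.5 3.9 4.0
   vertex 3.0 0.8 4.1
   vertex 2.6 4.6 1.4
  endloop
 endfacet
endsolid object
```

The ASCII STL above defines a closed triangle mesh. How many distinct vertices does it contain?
5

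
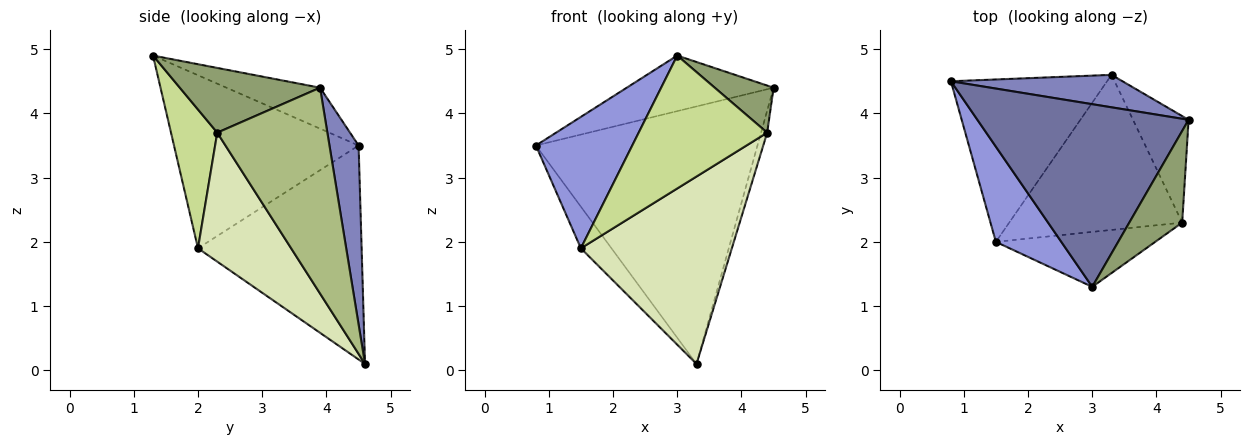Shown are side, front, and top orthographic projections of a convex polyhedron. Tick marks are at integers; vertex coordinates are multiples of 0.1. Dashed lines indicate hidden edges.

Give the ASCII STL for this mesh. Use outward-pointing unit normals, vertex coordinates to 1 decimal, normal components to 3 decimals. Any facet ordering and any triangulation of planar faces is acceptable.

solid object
 facet normal -0.182 0.286 0.941
  outer loop
   vertex 3.0 1.3 4.9
   vertex 4.5 3.9 4.4
   vertex 0.8 4.5 3.5
  endloop
 endfacet
 facet normal 0.129 0.984 0.124
  outer loop
   vertex 3.3 4.6 0.1
   vertex 0.8 4.5 3.5
   vertex 4.5 3.9 4.4
  endloop
 endfacet
 facet normal -0.840 -0.439 0.318
  outer loop
   vertex 1.5 2.0 1.9
   vertex 3.0 1.3 4.9
   vertex 0.8 4.5 3.5
  endloop
 endfacet
 facet normal -0.799 0.149 -0.583
  outer loop
   vertex 1.5 2.0 1.9
   vertex 0.8 4.5 3.5
   vertex 3.3 4.6 0.1
  endloop
 endfacet
 facet normal 0.737 -0.309 0.602
  outer loop
   vertex 4.4 2.3 3.7
   vertex 4.5 3.9 4.4
   vertex 3.0 1.3 4.9
  endloop
 endfacet
 facet normal 0.964 0.054 -0.260
  outer loop
   vertex 4.4 2.3 3.7
   vertex 3.3 4.6 0.1
   vertex 4.5 3.9 4.4
  endloop
 endfacet
 facet normal 0.316 -0.877 -0.362
  outer loop
   vertex 4.4 2.3 3.7
   vertex 3.0 1.3 4.9
   vertex 1.5 2.0 1.9
  endloop
 endfacet
 facet normal 0.429 -0.696 -0.576
  outer loop
   vertex 4.4 2.3 3.7
   vertex 1.5 2.0 1.9
   vertex 3.3 4.6 0.1
  endloop
 endfacet
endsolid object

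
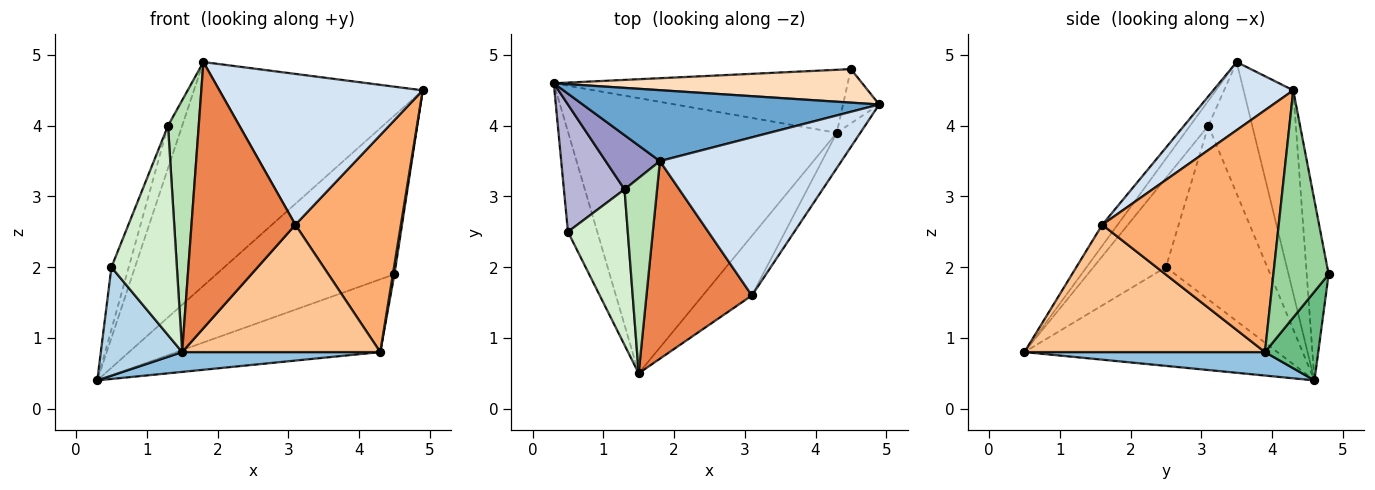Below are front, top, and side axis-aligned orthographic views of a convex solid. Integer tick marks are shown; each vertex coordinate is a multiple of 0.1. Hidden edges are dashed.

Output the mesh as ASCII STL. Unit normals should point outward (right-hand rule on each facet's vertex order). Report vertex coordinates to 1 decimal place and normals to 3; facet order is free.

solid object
 facet normal -0.203 0.933 0.296
  outer loop
   vertex 1.8 3.5 4.9
   vertex 4.9 4.3 4.5
   vertex 0.3 4.6 0.4
  endloop
 endfacet
 facet normal 0.087 -0.072 -0.994
  outer loop
   vertex 4.3 3.9 0.8
   vertex 1.5 0.5 0.8
   vertex 0.3 4.6 0.4
  endloop
 endfacet
 facet normal -0.916 -0.295 -0.272
  outer loop
   vertex 0.5 2.5 2.0
   vertex 0.3 4.6 0.4
   vertex 1.5 0.5 0.8
  endloop
 endfacet
 facet normal 0.262 -0.666 0.698
  outer loop
   vertex 3.1 1.6 2.6
   vertex 4.9 4.3 4.5
   vertex 1.8 3.5 4.9
  endloop
 endfacet
 facet normal -0.118 -0.797 0.592
  outer loop
   vertex 3.1 1.6 2.6
   vertex 1.8 3.5 4.9
   vertex 1.5 0.5 0.8
  endloop
 endfacet
 facet normal 0.855 -0.511 -0.083
  outer loop
   vertex 3.1 1.6 2.6
   vertex 4.3 3.9 0.8
   vertex 4.9 4.3 4.5
  endloop
 endfacet
 facet normal 0.740 -0.609 -0.285
  outer loop
   vertex 3.1 1.6 2.6
   vertex 1.5 0.5 0.8
   vertex 4.3 3.9 0.8
  endloop
 endfacet
 facet normal -0.120 0.971 0.205
  outer loop
   vertex 4.5 4.8 1.9
   vertex 0.3 4.6 0.4
   vertex 4.9 4.3 4.5
  endloop
 endfacet
 facet normal 0.194 0.742 -0.642
  outer loop
   vertex 4.5 4.8 1.9
   vertex 4.3 3.9 0.8
   vertex 0.3 4.6 0.4
  endloop
 endfacet
 facet normal 0.987 -0.027 -0.157
  outer loop
   vertex 4.5 4.8 1.9
   vertex 4.9 4.3 4.5
   vertex 4.3 3.9 0.8
  endloop
 endfacet
 facet normal -0.426 -0.715 0.554
  outer loop
   vertex 1.3 3.1 4.0
   vertex 1.5 0.5 0.8
   vertex 1.8 3.5 4.9
  endloop
 endfacet
 facet normal -0.665 -0.600 0.446
  outer loop
   vertex 1.3 3.1 4.0
   vertex 0.5 2.5 2.0
   vertex 1.5 0.5 0.8
  endloop
 endfacet
 facet normal -0.886 0.286 0.365
  outer loop
   vertex 1.3 3.1 4.0
   vertex 1.8 3.5 4.9
   vertex 0.3 4.6 0.4
  endloop
 endfacet
 facet normal -0.932 0.159 0.325
  outer loop
   vertex 1.3 3.1 4.0
   vertex 0.3 4.6 0.4
   vertex 0.5 2.5 2.0
  endloop
 endfacet
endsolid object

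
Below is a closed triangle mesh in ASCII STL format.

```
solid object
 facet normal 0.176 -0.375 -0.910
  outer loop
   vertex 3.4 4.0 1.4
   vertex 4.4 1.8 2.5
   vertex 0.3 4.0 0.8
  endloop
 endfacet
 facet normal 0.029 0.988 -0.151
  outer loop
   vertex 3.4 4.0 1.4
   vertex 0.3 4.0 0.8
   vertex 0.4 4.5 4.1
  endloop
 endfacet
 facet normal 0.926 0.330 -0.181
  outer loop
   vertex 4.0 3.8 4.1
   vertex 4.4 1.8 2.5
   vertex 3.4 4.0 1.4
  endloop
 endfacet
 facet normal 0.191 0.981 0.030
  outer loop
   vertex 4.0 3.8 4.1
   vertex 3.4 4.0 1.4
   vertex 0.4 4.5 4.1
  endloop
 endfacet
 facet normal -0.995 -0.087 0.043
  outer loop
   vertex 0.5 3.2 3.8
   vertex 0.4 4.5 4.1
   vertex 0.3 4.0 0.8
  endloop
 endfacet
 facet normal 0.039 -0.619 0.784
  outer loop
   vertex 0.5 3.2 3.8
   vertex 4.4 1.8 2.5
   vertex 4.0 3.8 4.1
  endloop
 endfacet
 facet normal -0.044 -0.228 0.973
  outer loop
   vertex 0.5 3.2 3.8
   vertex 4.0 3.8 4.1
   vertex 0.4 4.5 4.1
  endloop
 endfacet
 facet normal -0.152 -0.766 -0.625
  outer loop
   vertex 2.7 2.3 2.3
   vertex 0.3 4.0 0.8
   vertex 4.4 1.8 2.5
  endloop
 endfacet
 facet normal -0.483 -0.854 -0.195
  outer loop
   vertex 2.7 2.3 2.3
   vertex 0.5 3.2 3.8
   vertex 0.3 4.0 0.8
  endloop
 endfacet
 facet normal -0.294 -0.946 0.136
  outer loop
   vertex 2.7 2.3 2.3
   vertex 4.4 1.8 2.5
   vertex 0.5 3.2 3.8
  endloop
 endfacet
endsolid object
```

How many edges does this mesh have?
15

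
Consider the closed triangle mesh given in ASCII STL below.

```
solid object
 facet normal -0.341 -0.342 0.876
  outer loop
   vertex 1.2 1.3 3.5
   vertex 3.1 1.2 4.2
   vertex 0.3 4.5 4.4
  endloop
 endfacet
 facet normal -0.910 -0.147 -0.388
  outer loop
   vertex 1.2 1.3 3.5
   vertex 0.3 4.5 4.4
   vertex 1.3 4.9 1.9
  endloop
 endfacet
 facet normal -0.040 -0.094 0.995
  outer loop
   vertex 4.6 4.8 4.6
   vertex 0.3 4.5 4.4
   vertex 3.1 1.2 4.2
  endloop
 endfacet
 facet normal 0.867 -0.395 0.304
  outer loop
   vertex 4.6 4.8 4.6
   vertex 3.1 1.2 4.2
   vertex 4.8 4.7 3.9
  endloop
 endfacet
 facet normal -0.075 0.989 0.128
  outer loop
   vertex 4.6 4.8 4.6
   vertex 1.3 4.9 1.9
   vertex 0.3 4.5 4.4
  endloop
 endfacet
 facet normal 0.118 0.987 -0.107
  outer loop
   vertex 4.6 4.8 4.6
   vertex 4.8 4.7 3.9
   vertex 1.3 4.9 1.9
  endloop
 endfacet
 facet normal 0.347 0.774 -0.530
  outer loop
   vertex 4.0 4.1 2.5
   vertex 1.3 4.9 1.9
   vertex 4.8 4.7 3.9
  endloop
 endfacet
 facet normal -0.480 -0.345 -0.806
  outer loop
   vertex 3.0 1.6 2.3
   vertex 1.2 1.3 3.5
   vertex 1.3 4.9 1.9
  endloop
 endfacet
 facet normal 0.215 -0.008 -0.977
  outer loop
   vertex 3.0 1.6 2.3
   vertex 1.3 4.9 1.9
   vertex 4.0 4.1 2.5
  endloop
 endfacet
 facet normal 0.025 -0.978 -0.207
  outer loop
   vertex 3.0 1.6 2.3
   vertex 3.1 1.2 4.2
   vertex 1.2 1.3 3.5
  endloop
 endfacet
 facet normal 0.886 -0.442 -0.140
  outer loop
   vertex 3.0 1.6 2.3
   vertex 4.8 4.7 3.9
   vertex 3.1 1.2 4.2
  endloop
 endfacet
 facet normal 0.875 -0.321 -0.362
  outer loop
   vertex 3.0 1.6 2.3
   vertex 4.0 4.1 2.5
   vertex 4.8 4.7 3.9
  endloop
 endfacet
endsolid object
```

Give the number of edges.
18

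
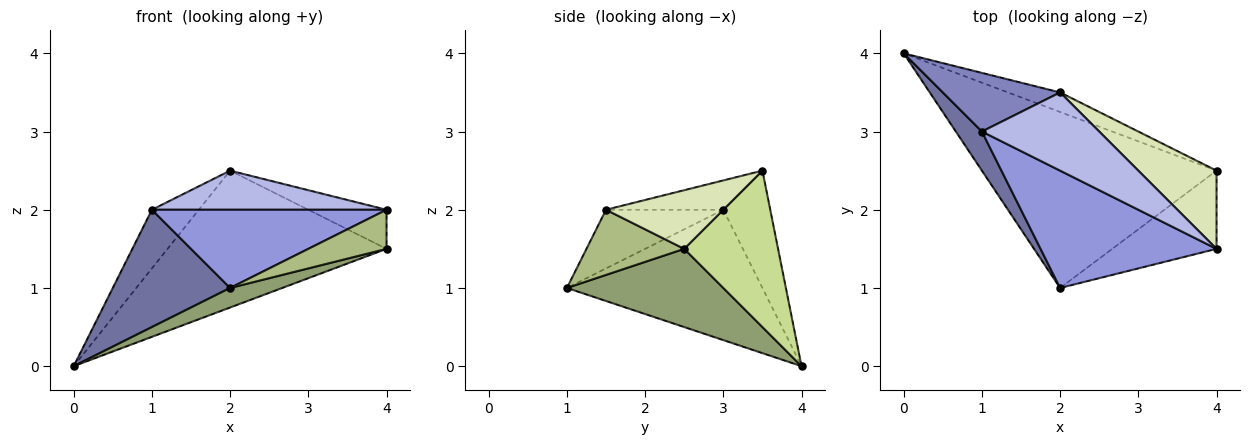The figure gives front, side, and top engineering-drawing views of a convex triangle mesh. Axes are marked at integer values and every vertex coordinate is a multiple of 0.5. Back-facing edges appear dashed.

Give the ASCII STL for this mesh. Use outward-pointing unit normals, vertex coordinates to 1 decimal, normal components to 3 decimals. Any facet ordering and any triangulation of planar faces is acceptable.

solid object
 facet normal -0.845 -0.507 0.169
  outer loop
   vertex 1.0 3.0 2.0
   vertex 0.0 4.0 0.0
   vertex 2.0 1.0 1.0
  endloop
 endfacet
 facet normal -0.577 0.577 0.577
  outer loop
   vertex 1.0 3.0 2.0
   vertex 2.0 3.5 2.5
   vertex 0.0 4.0 0.0
  endloop
 endfacet
 facet normal -0.267 -0.535 0.802
  outer loop
   vertex 1.0 3.0 2.0
   vertex 2.0 1.0 1.0
   vertex 4.0 1.5 2.0
  endloop
 endfacet
 facet normal -0.218 -0.436 0.873
  outer loop
   vertex 1.0 3.0 2.0
   vertex 4.0 1.5 2.0
   vertex 2.0 3.5 2.5
  endloop
 endfacet
 facet normal 0.314 -0.105 -0.943
  outer loop
   vertex 4.0 2.5 1.5
   vertex 2.0 1.0 1.0
   vertex 0.0 4.0 0.0
  endloop
 endfacet
 facet normal 0.488 -0.390 -0.781
  outer loop
   vertex 4.0 2.5 1.5
   vertex 4.0 1.5 2.0
   vertex 2.0 1.0 1.0
  endloop
 endfacet
 facet normal 0.391 0.911 -0.130
  outer loop
   vertex 4.0 2.5 1.5
   vertex 0.0 4.0 0.0
   vertex 2.0 3.5 2.5
  endloop
 endfacet
 facet normal 0.557 0.371 0.743
  outer loop
   vertex 4.0 2.5 1.5
   vertex 2.0 3.5 2.5
   vertex 4.0 1.5 2.0
  endloop
 endfacet
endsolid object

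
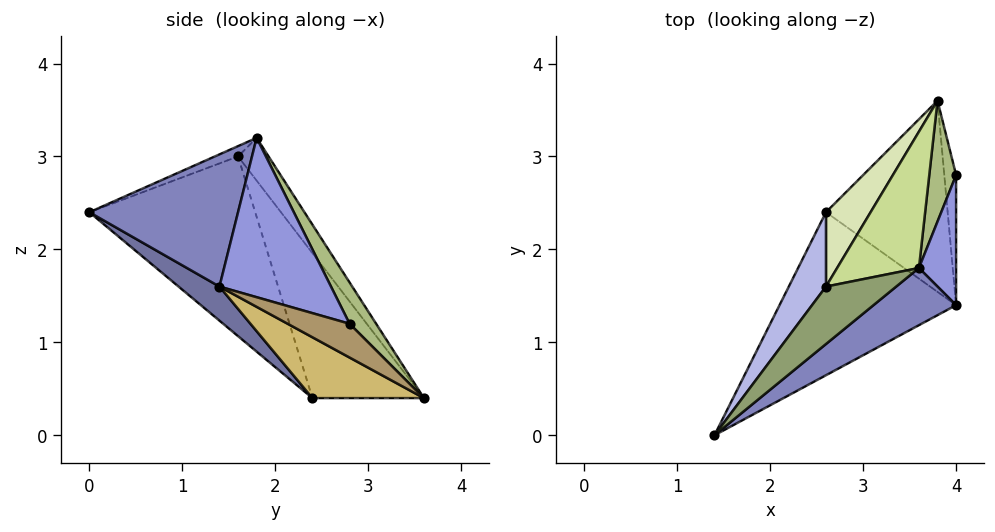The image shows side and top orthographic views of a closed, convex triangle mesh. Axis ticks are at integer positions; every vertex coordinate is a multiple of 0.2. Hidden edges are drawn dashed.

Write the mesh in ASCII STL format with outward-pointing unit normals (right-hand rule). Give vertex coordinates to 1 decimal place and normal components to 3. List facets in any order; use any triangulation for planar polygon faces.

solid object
 facet normal 0.140 -0.674 -0.725
  outer loop
   vertex 4.0 1.4 1.6
   vertex 1.4 0.0 2.4
   vertex 2.6 2.4 0.4
  endloop
 endfacet
 facet normal 0.524 -0.786 0.328
  outer loop
   vertex 4.0 1.4 1.6
   vertex 3.6 1.8 3.2
   vertex 1.4 0.0 2.4
  endloop
 endfacet
 facet normal 0.972 0.065 0.227
  outer loop
   vertex 4.0 1.4 1.6
   vertex 4.0 2.8 1.2
   vertex 3.6 1.8 3.2
  endloop
 endfacet
 facet normal -0.818 0.550 0.169
  outer loop
   vertex 2.6 1.6 3.0
   vertex 2.6 2.4 0.4
   vertex 1.4 0.0 2.4
  endloop
 endfacet
 facet normal -0.141 -0.253 0.957
  outer loop
   vertex 2.6 1.6 3.0
   vertex 1.4 0.0 2.4
   vertex 3.6 1.8 3.2
  endloop
 endfacet
 facet normal 0.669 0.602 0.435
  outer loop
   vertex 3.8 3.6 0.4
   vertex 3.6 1.8 3.2
   vertex 4.0 2.8 1.2
  endloop
 endfacet
 facet normal -0.265 0.820 0.508
  outer loop
   vertex 3.8 3.6 0.4
   vertex 2.6 1.6 3.0
   vertex 3.6 1.8 3.2
  endloop
 endfacet
 facet normal -0.691 0.691 0.213
  outer loop
   vertex 3.8 3.6 0.4
   vertex 2.6 2.4 0.4
   vertex 2.6 1.6 3.0
  endloop
 endfacet
 facet normal 0.940 -0.094 -0.329
  outer loop
   vertex 3.8 3.6 0.4
   vertex 4.0 2.8 1.2
   vertex 4.0 1.4 1.6
  endloop
 endfacet
 facet normal 0.408 -0.408 -0.816
  outer loop
   vertex 3.8 3.6 0.4
   vertex 4.0 1.4 1.6
   vertex 2.6 2.4 0.4
  endloop
 endfacet
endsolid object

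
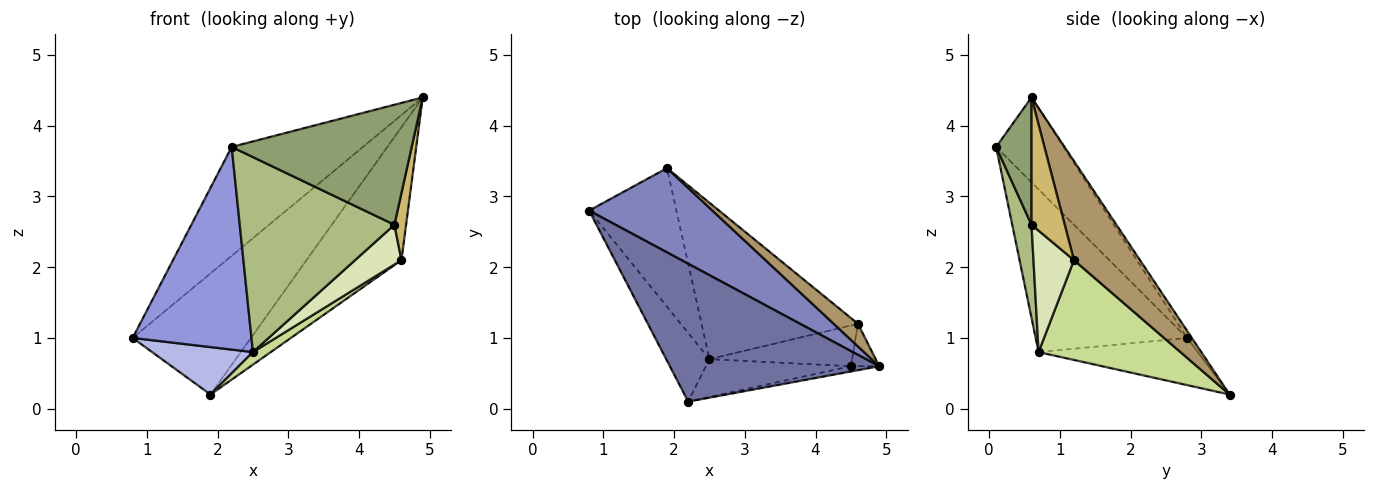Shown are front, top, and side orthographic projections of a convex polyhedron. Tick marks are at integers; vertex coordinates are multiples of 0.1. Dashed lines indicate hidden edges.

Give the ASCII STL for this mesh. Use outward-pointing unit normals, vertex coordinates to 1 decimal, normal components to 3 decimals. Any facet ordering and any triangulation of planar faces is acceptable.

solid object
 facet normal -0.303 0.591 0.748
  outer loop
   vertex 2.2 0.1 3.7
   vertex 4.9 0.6 4.4
   vertex 0.8 2.8 1.0
  endloop
 endfacet
 facet normal -0.033 0.821 0.570
  outer loop
   vertex 1.9 3.4 0.2
   vertex 0.8 2.8 1.0
   vertex 4.9 0.6 4.4
  endloop
 endfacet
 facet normal -0.770 -0.604 -0.205
  outer loop
   vertex 2.5 0.7 0.8
   vertex 2.2 0.1 3.7
   vertex 0.8 2.8 1.0
  endloop
 endfacet
 facet normal -0.455 -0.288 -0.842
  outer loop
   vertex 2.5 0.7 0.8
   vertex 0.8 2.8 1.0
   vertex 1.9 3.4 0.2
  endloop
 endfacet
 facet normal 0.193 -0.980 -0.043
  outer loop
   vertex 4.5 0.6 2.6
   vertex 4.9 0.6 4.4
   vertex 2.2 0.1 3.7
  endloop
 endfacet
 facet normal 0.121 -0.974 -0.189
  outer loop
   vertex 4.5 0.6 2.6
   vertex 2.2 0.1 3.7
   vertex 2.5 0.7 0.8
  endloop
 endfacet
 facet normal 0.537 -0.068 -0.841
  outer loop
   vertex 4.6 1.2 2.1
   vertex 2.5 0.7 0.8
   vertex 1.9 3.4 0.2
  endloop
 endfacet
 facet normal 0.520 -0.596 -0.611
  outer loop
   vertex 4.6 1.2 2.1
   vertex 4.5 0.6 2.6
   vertex 2.5 0.7 0.8
  endloop
 endfacet
 facet normal 0.565 0.813 0.138
  outer loop
   vertex 4.6 1.2 2.1
   vertex 1.9 3.4 0.2
   vertex 4.9 0.6 4.4
  endloop
 endfacet
 facet normal 0.923 -0.325 -0.205
  outer loop
   vertex 4.6 1.2 2.1
   vertex 4.9 0.6 4.4
   vertex 4.5 0.6 2.6
  endloop
 endfacet
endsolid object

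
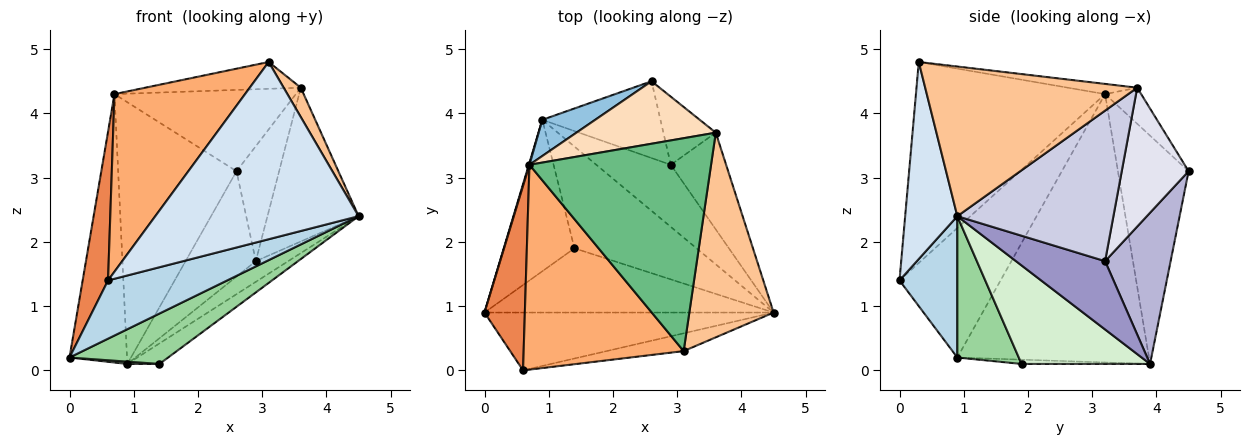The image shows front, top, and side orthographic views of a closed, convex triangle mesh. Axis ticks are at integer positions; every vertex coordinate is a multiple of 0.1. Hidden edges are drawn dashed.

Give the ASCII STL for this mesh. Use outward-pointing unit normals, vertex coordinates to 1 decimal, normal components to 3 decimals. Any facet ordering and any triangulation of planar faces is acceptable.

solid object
 facet normal -0.958 0.287 0.002
  outer loop
   vertex 0.9 3.9 0.1
   vertex 0.0 0.9 0.2
   vertex 0.7 3.2 4.3
  endloop
 endfacet
 facet normal -0.509 0.853 0.118
  outer loop
   vertex 0.9 3.9 0.1
   vertex 0.7 3.2 4.3
   vertex 2.6 4.5 3.1
  endloop
 endfacet
 facet normal 0.326 -0.671 -0.666
  outer loop
   vertex 0.6 0.0 1.4
   vertex 0.0 0.9 0.2
   vertex 4.5 0.9 2.4
  endloop
 endfacet
 facet normal 0.247 -0.964 -0.097
  outer loop
   vertex 0.6 0.0 1.4
   vertex 4.5 0.9 2.4
   vertex 3.1 0.3 4.8
  endloop
 endfacet
 facet normal -0.928 -0.233 0.289
  outer loop
   vertex 0.6 0.0 1.4
   vertex 0.7 3.2 4.3
   vertex 0.0 0.9 0.2
  endloop
 endfacet
 facet normal -0.688 -0.475 0.548
  outer loop
   vertex 0.6 0.0 1.4
   vertex 3.1 0.3 4.8
   vertex 0.7 3.2 4.3
  endloop
 endfacet
 facet normal 0.869 -0.070 0.489
  outer loop
   vertex 3.6 3.7 4.4
   vertex 3.1 0.3 4.8
   vertex 4.5 0.9 2.4
  endloop
 endfacet
 facet normal -0.156 0.783 0.602
  outer loop
   vertex 3.6 3.7 4.4
   vertex 2.6 4.5 3.1
   vertex 0.7 3.2 4.3
  endloop
 endfacet
 facet normal -0.056 0.125 0.991
  outer loop
   vertex 3.6 3.7 4.4
   vertex 0.7 3.2 4.3
   vertex 3.1 0.3 4.8
  endloop
 endfacet
 facet normal 0.359 -0.576 -0.734
  outer loop
   vertex 1.4 1.9 0.1
   vertex 4.5 0.9 2.4
   vertex 0.0 0.9 0.2
  endloop
 endfacet
 facet normal -0.060 -0.015 -0.998
  outer loop
   vertex 1.4 1.9 0.1
   vertex 0.0 0.9 0.2
   vertex 0.9 3.9 0.1
  endloop
 endfacet
 facet normal 0.620 0.155 -0.769
  outer loop
   vertex 1.4 1.9 0.1
   vertex 0.9 3.9 0.1
   vertex 4.5 0.9 2.4
  endloop
 endfacet
 facet normal 0.656 0.239 -0.716
  outer loop
   vertex 2.9 3.2 1.7
   vertex 4.5 0.9 2.4
   vertex 0.9 3.9 0.1
  endloop
 endfacet
 facet normal 0.602 0.645 -0.470
  outer loop
   vertex 2.9 3.2 1.7
   vertex 0.9 3.9 0.1
   vertex 2.6 4.5 3.1
  endloop
 endfacet
 facet normal 0.823 0.481 -0.302
  outer loop
   vertex 2.9 3.2 1.7
   vertex 3.6 3.7 4.4
   vertex 4.5 0.9 2.4
  endloop
 endfacet
 facet normal 0.804 0.512 -0.303
  outer loop
   vertex 2.9 3.2 1.7
   vertex 2.6 4.5 3.1
   vertex 3.6 3.7 4.4
  endloop
 endfacet
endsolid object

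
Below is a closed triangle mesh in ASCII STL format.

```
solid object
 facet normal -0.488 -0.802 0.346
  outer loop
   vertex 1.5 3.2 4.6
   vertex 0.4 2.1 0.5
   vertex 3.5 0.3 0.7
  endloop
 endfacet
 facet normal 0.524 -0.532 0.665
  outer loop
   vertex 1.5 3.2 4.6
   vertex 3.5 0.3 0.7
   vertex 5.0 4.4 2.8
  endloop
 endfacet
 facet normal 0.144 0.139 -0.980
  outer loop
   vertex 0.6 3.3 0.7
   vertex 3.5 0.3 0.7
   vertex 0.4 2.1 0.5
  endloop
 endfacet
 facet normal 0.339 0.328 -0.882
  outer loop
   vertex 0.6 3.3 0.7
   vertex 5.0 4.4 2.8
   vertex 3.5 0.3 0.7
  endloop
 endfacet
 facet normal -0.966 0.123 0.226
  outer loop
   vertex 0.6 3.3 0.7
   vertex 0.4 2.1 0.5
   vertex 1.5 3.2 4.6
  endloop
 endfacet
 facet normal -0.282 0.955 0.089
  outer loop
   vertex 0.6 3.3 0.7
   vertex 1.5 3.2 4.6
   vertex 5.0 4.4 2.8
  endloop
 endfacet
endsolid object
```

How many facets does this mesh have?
6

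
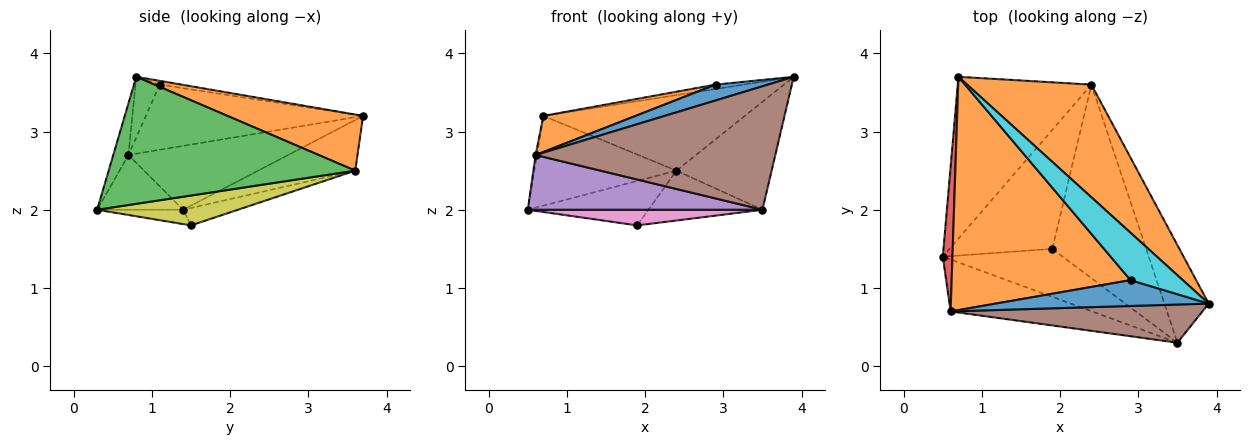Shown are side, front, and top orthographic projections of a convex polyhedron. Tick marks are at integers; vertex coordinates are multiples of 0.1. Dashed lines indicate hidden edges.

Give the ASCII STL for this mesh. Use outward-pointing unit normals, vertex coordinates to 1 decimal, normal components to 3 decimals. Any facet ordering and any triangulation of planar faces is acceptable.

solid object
 facet normal -0.315 0.460 -0.830
  outer loop
   vertex 2.4 3.6 2.5
   vertex 0.5 1.4 2.0
   vertex 0.7 3.7 3.2
  endloop
 endfacet
 facet normal 0.351 0.521 0.778
  outer loop
   vertex 2.4 3.6 2.5
   vertex 0.7 3.7 3.2
   vertex 3.9 0.8 3.7
  endloop
 endfacet
 facet normal 0.887 0.343 -0.309
  outer loop
   vertex 2.4 3.6 2.5
   vertex 3.9 0.8 3.7
   vertex 3.5 0.3 2.0
  endloop
 endfacet
 facet normal -0.989 0.008 0.149
  outer loop
   vertex 0.6 0.7 2.7
   vertex 0.7 3.7 3.2
   vertex 0.5 1.4 2.0
  endloop
 endfacet
 facet normal -0.257 -0.701 -0.665
  outer loop
   vertex 0.6 0.7 2.7
   vertex 0.5 1.4 2.0
   vertex 3.5 0.3 2.0
  endloop
 endfacet
 facet normal -0.060 -0.954 0.295
  outer loop
   vertex 0.6 0.7 2.7
   vertex 3.5 0.3 2.0
   vertex 3.9 0.8 3.7
  endloop
 endfacet
 facet normal -0.113 -0.308 -0.945
  outer loop
   vertex 1.9 1.5 1.8
   vertex 3.5 0.3 2.0
   vertex 0.5 1.4 2.0
  endloop
 endfacet
 facet normal -0.157 0.346 -0.925
  outer loop
   vertex 1.9 1.5 1.8
   vertex 0.5 1.4 2.0
   vertex 2.4 3.6 2.5
  endloop
 endfacet
 facet normal 0.294 0.238 -0.925
  outer loop
   vertex 1.9 1.5 1.8
   vertex 2.4 3.6 2.5
   vertex 3.5 0.3 2.0
  endloop
 endfacet
 facet normal -0.072 0.092 0.993
  outer loop
   vertex 2.9 1.1 3.6
   vertex 3.9 0.8 3.7
   vertex 0.7 3.7 3.2
  endloop
 endfacet
 facet normal -0.235 -0.509 0.828
  outer loop
   vertex 2.9 1.1 3.6
   vertex 0.6 0.7 2.7
   vertex 3.9 0.8 3.7
  endloop
 endfacet
 facet normal -0.339 -0.144 0.930
  outer loop
   vertex 2.9 1.1 3.6
   vertex 0.7 3.7 3.2
   vertex 0.6 0.7 2.7
  endloop
 endfacet
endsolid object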